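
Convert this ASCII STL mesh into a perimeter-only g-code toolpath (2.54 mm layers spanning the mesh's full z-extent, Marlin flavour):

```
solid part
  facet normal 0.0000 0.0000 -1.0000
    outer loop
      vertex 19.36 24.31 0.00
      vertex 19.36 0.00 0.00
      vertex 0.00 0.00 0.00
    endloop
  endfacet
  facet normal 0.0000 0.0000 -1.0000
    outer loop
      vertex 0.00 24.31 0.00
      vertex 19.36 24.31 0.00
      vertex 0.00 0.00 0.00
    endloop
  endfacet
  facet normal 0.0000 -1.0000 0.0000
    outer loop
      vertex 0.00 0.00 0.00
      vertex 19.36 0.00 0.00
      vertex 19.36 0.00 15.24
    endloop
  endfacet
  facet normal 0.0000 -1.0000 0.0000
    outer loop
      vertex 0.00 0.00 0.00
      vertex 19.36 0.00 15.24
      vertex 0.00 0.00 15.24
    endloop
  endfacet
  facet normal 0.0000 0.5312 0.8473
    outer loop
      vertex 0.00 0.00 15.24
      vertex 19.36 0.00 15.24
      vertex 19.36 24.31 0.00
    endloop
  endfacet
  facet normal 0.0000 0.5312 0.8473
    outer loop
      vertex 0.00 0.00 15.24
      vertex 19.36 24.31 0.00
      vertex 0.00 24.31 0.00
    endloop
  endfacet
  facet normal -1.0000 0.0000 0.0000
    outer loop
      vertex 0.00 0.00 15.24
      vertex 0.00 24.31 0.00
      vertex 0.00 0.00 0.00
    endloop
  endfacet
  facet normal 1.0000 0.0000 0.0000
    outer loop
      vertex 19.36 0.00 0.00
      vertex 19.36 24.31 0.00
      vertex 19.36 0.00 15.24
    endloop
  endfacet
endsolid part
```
; perimeter-only toolpath
G21 ; units = mm
G90 ; absolute positioning
G28 ; home
; layer 1
G0 Z2.54
G0 X0.00 Y0.00
G1 X19.36 Y0.00
G1 X19.36 Y20.26
G1 X0.00 Y20.26
G1 X0.00 Y0.00
; layer 2
G0 Z5.08
G0 X0.00 Y0.00
G1 X19.36 Y0.00
G1 X19.36 Y16.21
G1 X0.00 Y16.21
G1 X0.00 Y0.00
; layer 3
G0 Z7.62
G0 X0.00 Y0.00
G1 X19.36 Y0.00
G1 X19.36 Y12.15
G1 X0.00 Y12.15
G1 X0.00 Y0.00
; layer 4
G0 Z10.16
G0 X0.00 Y0.00
G1 X19.36 Y0.00
G1 X19.36 Y8.10
G1 X0.00 Y8.10
G1 X0.00 Y0.00
; layer 5
G0 Z12.70
G0 X0.00 Y0.00
G1 X19.36 Y0.00
G1 X19.36 Y4.05
G1 X0.00 Y4.05
G1 X0.00 Y0.00
M2 ; end

The solid is a wedge (ramp): 19.4 × 24.3 mm base, rising to 15.2 mm along the y=0 edge and sloping linearly to z=0 at y=24.3. Slicing at Δz = 2.54 mm — 6 equal slices spanning the solid's height, so layer i sits at z = i·h/6 — gives 5 non-empty perimeters. Each is a 4-segment closed polygon; G0 lifts to the layer z and rapids to the start vertex, then G1 traces the edges. The cross-section shrinks linearly with z (the slice at the apex is degenerate and omitted).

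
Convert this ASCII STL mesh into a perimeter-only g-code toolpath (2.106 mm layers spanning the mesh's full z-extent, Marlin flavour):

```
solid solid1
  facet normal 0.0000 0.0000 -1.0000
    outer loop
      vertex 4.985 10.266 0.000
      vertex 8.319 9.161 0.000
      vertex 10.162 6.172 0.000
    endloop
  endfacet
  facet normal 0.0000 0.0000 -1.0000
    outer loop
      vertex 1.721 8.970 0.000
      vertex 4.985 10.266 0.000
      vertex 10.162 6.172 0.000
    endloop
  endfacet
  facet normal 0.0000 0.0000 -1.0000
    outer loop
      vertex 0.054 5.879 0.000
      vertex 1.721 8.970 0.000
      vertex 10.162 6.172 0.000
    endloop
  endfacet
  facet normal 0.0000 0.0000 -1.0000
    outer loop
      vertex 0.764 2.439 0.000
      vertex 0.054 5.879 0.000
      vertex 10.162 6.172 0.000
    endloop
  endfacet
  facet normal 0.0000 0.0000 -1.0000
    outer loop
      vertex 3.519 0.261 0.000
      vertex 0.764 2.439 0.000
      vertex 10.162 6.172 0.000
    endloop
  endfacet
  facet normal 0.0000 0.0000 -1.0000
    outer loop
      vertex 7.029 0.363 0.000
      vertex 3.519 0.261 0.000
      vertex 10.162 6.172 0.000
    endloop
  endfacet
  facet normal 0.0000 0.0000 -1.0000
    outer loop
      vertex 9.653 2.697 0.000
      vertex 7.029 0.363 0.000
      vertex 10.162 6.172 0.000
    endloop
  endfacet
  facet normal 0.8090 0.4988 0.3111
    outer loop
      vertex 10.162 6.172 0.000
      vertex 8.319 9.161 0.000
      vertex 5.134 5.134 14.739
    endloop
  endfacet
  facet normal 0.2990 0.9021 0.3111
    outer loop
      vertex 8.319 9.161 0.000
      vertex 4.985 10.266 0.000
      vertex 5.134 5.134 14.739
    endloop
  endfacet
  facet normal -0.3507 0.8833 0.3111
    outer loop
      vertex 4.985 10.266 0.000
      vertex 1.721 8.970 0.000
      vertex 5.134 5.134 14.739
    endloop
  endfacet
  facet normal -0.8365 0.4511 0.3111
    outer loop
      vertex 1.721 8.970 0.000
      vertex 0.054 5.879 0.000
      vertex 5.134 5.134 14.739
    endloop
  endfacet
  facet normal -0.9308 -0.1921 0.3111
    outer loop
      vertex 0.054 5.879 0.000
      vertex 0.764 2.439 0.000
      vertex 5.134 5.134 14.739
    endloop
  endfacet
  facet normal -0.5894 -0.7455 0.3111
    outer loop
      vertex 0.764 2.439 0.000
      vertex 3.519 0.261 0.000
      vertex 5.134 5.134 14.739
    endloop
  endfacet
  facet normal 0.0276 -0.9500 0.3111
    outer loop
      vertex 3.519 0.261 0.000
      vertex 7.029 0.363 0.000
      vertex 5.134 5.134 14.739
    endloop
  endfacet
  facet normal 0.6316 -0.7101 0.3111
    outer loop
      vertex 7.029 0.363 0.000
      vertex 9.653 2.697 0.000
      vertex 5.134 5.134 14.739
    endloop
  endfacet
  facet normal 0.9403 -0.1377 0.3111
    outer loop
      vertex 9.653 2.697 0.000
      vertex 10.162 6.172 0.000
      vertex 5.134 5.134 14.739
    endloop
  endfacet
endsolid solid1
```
; perimeter-only toolpath
G21 ; units = mm
G90 ; absolute positioning
G28 ; home
; layer 1
G0 Z2.106
G0 X9.444 Y6.024
G1 X7.864 Y8.586
G1 X5.006 Y9.533
G1 X2.209 Y8.422
G1 X0.780 Y5.773
G1 X1.388 Y2.824
G1 X3.750 Y0.957
G1 X6.758 Y1.045
G1 X9.007 Y3.045
G1 X9.444 Y6.024
; layer 2
G0 Z4.211
G0 X8.725 Y5.875
G1 X7.409 Y8.010
G1 X5.028 Y8.800
G1 X2.696 Y7.874
G1 X1.505 Y5.666
G1 X2.013 Y3.209
G1 X3.980 Y1.653
G1 X6.488 Y1.726
G1 X8.362 Y3.393
G1 X8.725 Y5.875
; layer 3
G0 Z6.317
G0 X8.007 Y5.727
G1 X6.954 Y7.435
G1 X5.049 Y8.067
G1 X3.184 Y7.326
G1 X2.231 Y5.560
G1 X2.637 Y3.594
G1 X4.211 Y2.349
G1 X6.217 Y2.408
G1 X7.716 Y3.741
G1 X8.007 Y5.727
; layer 4
G0 Z8.422
G0 X7.289 Y5.579
G1 X6.499 Y6.860
G1 X5.070 Y7.333
G1 X3.671 Y6.778
G1 X2.957 Y5.453
G1 X3.261 Y3.979
G1 X4.442 Y3.046
G1 X5.946 Y3.089
G1 X7.071 Y4.090
G1 X7.289 Y5.579
; layer 5
G0 Z10.528
G0 X6.571 Y5.431
G1 X6.044 Y6.285
G1 X5.091 Y6.600
G1 X4.159 Y6.230
G1 X3.683 Y5.347
G1 X3.885 Y4.364
G1 X4.673 Y3.742
G1 X5.675 Y3.771
G1 X6.425 Y4.438
G1 X6.571 Y5.431
; layer 6
G0 Z12.633
G0 X5.852 Y5.282
G1 X5.589 Y5.709
G1 X5.113 Y5.867
G1 X4.646 Y5.682
G1 X4.408 Y5.240
G1 X4.510 Y4.749
G1 X4.903 Y4.438
G1 X5.405 Y4.452
G1 X5.780 Y4.786
G1 X5.852 Y5.282
M2 ; end

The solid is a regular 9-sided pyramid, base circumscribed radius ≈ 5.13 mm, apex at z ≈ 14.7 mm. Slicing at Δz = 2.106 mm — 7 equal slices spanning the solid's height, so layer i sits at z = i·h/7 — gives 6 non-empty perimeters. Each is a 9-segment closed polygon; G0 lifts to the layer z and rapids to the start vertex, then G1 traces the edges. The cross-section shrinks linearly with z (the slice at the apex is degenerate and omitted).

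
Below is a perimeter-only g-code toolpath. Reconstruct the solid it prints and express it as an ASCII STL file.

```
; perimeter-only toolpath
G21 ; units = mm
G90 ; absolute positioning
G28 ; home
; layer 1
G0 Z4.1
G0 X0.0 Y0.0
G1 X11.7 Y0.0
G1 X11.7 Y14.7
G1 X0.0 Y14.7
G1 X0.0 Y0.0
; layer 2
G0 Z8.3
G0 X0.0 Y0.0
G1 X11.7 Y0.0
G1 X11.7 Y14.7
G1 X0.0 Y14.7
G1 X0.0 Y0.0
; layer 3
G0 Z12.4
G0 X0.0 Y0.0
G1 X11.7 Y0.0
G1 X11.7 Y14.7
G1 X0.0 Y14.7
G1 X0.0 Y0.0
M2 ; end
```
solid part
  facet normal 0.0000 0.0000 -1.0000
    outer loop
      vertex 11.7 14.7 0.0
      vertex 11.7 0.0 0.0
      vertex 0.0 0.0 0.0
    endloop
  endfacet
  facet normal 0.0000 0.0000 -1.0000
    outer loop
      vertex 0.0 14.7 0.0
      vertex 11.7 14.7 0.0
      vertex 0.0 0.0 0.0
    endloop
  endfacet
  facet normal 0.0000 0.0000 1.0000
    outer loop
      vertex 0.0 0.0 12.4
      vertex 11.7 0.0 12.4
      vertex 11.7 14.7 12.4
    endloop
  endfacet
  facet normal 0.0000 0.0000 1.0000
    outer loop
      vertex 0.0 0.0 12.4
      vertex 11.7 14.7 12.4
      vertex 0.0 14.7 12.4
    endloop
  endfacet
  facet normal 0.0000 -1.0000 0.0000
    outer loop
      vertex 0.0 0.0 0.0
      vertex 11.7 0.0 0.0
      vertex 11.7 0.0 12.4
    endloop
  endfacet
  facet normal 0.0000 -1.0000 0.0000
    outer loop
      vertex 0.0 0.0 0.0
      vertex 11.7 0.0 12.4
      vertex 0.0 0.0 12.4
    endloop
  endfacet
  facet normal 0.0000 1.0000 0.0000
    outer loop
      vertex 11.7 14.7 12.4
      vertex 11.7 14.7 0.0
      vertex 0.0 14.7 0.0
    endloop
  endfacet
  facet normal 0.0000 1.0000 0.0000
    outer loop
      vertex 0.0 14.7 12.4
      vertex 11.7 14.7 12.4
      vertex 0.0 14.7 0.0
    endloop
  endfacet
  facet normal -1.0000 0.0000 0.0000
    outer loop
      vertex 0.0 14.7 12.4
      vertex 0.0 14.7 0.0
      vertex 0.0 0.0 0.0
    endloop
  endfacet
  facet normal -1.0000 0.0000 0.0000
    outer loop
      vertex 0.0 0.0 12.4
      vertex 0.0 14.7 12.4
      vertex 0.0 0.0 0.0
    endloop
  endfacet
  facet normal 1.0000 0.0000 0.0000
    outer loop
      vertex 11.7 0.0 0.0
      vertex 11.7 14.7 0.0
      vertex 11.7 14.7 12.4
    endloop
  endfacet
  facet normal 1.0000 0.0000 0.0000
    outer loop
      vertex 11.7 0.0 0.0
      vertex 11.7 14.7 12.4
      vertex 11.7 0.0 12.4
    endloop
  endfacet
endsolid part

The G0 Z moves step by Δz≈4.1 mm. Every layer's G1 loop is the same polygon, so the solid is a straight extrusion of it from z=0 to z≈12.4. Closing with flat bottom and top caps and triangulating gives 12 facets — a rectangular box, roughly 11.7 × 14.7 mm footprint and 12.4 mm tall.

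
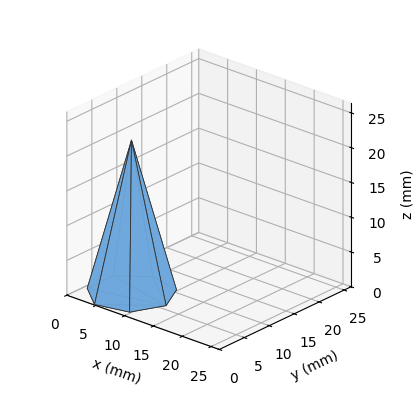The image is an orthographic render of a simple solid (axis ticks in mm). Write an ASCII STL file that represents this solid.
Reading the render: the shape is a regular 7-sided pyramid, base circumscribed radius ≈ 6 mm, apex at z ≈ 22 mm (dimensions read to the nearest mm from the axis ticks). For the STL, each face is triangulated and given an outward normal.

solid part
  facet normal 0.0000 0.0000 -1.0000
    outer loop
      vertex 4.665 11.850 0.000
      vertex 9.741 10.691 0.000
      vertex 12.000 6.000 0.000
    endloop
  endfacet
  facet normal 0.0000 0.0000 -1.0000
    outer loop
      vertex 0.594 8.603 0.000
      vertex 4.665 11.850 0.000
      vertex 12.000 6.000 0.000
    endloop
  endfacet
  facet normal 0.0000 0.0000 -1.0000
    outer loop
      vertex 0.594 3.397 0.000
      vertex 0.594 8.603 0.000
      vertex 12.000 6.000 0.000
    endloop
  endfacet
  facet normal 0.0000 0.0000 -1.0000
    outer loop
      vertex 4.665 0.150 0.000
      vertex 0.594 3.397 0.000
      vertex 12.000 6.000 0.000
    endloop
  endfacet
  facet normal 0.0000 0.0000 -1.0000
    outer loop
      vertex 9.741 1.309 0.000
      vertex 4.665 0.150 0.000
      vertex 12.000 6.000 0.000
    endloop
  endfacet
  facet normal 0.8749 0.4213 0.2386
    outer loop
      vertex 12.000 6.000 0.000
      vertex 9.741 10.691 0.000
      vertex 6.000 6.000 22.000
    endloop
  endfacet
  facet normal 0.2162 0.9467 0.2386
    outer loop
      vertex 9.741 10.691 0.000
      vertex 4.665 11.850 0.000
      vertex 6.000 6.000 22.000
    endloop
  endfacet
  facet normal -0.6055 0.7592 0.2386
    outer loop
      vertex 4.665 11.850 0.000
      vertex 0.594 8.603 0.000
      vertex 6.000 6.000 22.000
    endloop
  endfacet
  facet normal -0.9711 0.0000 0.2386
    outer loop
      vertex 0.594 8.603 0.000
      vertex 0.594 3.397 0.000
      vertex 6.000 6.000 22.000
    endloop
  endfacet
  facet normal -0.6055 -0.7592 0.2386
    outer loop
      vertex 0.594 3.397 0.000
      vertex 4.665 0.150 0.000
      vertex 6.000 6.000 22.000
    endloop
  endfacet
  facet normal 0.2162 -0.9467 0.2386
    outer loop
      vertex 4.665 0.150 0.000
      vertex 9.741 1.309 0.000
      vertex 6.000 6.000 22.000
    endloop
  endfacet
  facet normal 0.8749 -0.4213 0.2386
    outer loop
      vertex 9.741 1.309 0.000
      vertex 12.000 6.000 0.000
      vertex 6.000 6.000 22.000
    endloop
  endfacet
endsolid part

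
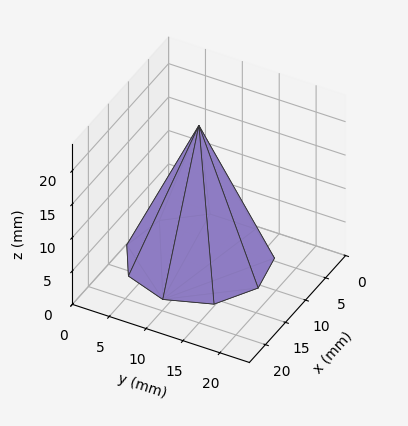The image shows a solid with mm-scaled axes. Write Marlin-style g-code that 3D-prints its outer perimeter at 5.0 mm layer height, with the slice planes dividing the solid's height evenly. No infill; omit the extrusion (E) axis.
Reading the render: the shape is a regular 9-sided pyramid, base circumscribed radius ≈ 9 mm, apex at z ≈ 20 mm (dimensions read to the nearest mm from the axis ticks). For the g-code, the solid's height is divided into equal slices at the stated Δz and each level perimeter traced with G1 moves after a G0 lift.

; perimeter-only toolpath
G21 ; units = mm
G90 ; absolute positioning
G28 ; home
; layer 1
G0 Z5.0
G0 X15.8 Y9.0
G1 X14.2 Y13.4
G1 X10.2 Y15.7
G1 X5.6 Y14.9
G1 X2.6 Y11.3
G1 X2.6 Y6.7
G1 X5.6 Y3.1
G1 X10.2 Y2.3
G1 X14.2 Y4.7
G1 X15.8 Y9.0
; layer 2
G0 Z10.0
G0 X13.5 Y9.0
G1 X12.4 Y11.9
G1 X9.8 Y13.4
G1 X6.8 Y12.9
G1 X4.8 Y10.6
G1 X4.8 Y7.5
G1 X6.8 Y5.1
G1 X9.8 Y4.5
G1 X12.4 Y6.1
G1 X13.5 Y9.0
; layer 3
G0 Z15.0
G0 X11.2 Y9.0
G1 X10.7 Y10.4
G1 X9.4 Y11.2
G1 X7.9 Y10.9
G1 X6.9 Y9.8
G1 X6.9 Y8.2
G1 X7.9 Y7.0
G1 X9.4 Y6.8
G1 X10.7 Y7.5
G1 X11.2 Y9.0
M2 ; end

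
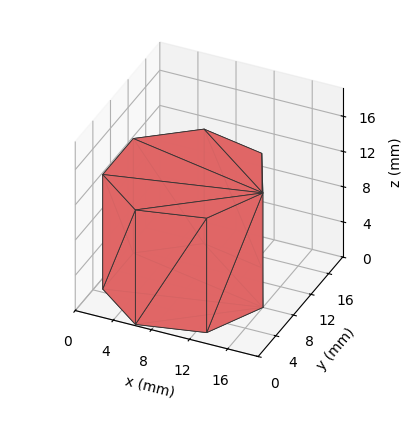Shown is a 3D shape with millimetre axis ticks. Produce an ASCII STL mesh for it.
Reading the render: the shape is a regular 7-sided prism (a cylinder approximated with 7 flat sides), circumscribed radius ≈ 8 mm, height ≈ 13 mm (dimensions read to the nearest mm from the axis ticks). For the STL, each face is triangulated and given an outward normal.

solid part
  facet normal 0.0000 0.0000 -1.0000
    outer loop
      vertex 6.22 15.80 0.00
      vertex 12.99 14.25 0.00
      vertex 16.00 8.00 0.00
    endloop
  endfacet
  facet normal 0.0000 0.0000 -1.0000
    outer loop
      vertex 0.79 11.47 0.00
      vertex 6.22 15.80 0.00
      vertex 16.00 8.00 0.00
    endloop
  endfacet
  facet normal 0.0000 0.0000 -1.0000
    outer loop
      vertex 0.79 4.53 0.00
      vertex 0.79 11.47 0.00
      vertex 16.00 8.00 0.00
    endloop
  endfacet
  facet normal 0.0000 0.0000 -1.0000
    outer loop
      vertex 6.22 0.20 0.00
      vertex 0.79 4.53 0.00
      vertex 16.00 8.00 0.00
    endloop
  endfacet
  facet normal 0.0000 0.0000 -1.0000
    outer loop
      vertex 12.99 1.75 0.00
      vertex 6.22 0.20 0.00
      vertex 16.00 8.00 0.00
    endloop
  endfacet
  facet normal 0.0000 0.0000 1.0000
    outer loop
      vertex 16.00 8.00 13.00
      vertex 12.99 14.25 13.00
      vertex 6.22 15.80 13.00
    endloop
  endfacet
  facet normal 0.0000 0.0000 1.0000
    outer loop
      vertex 16.00 8.00 13.00
      vertex 6.22 15.80 13.00
      vertex 0.79 11.47 13.00
    endloop
  endfacet
  facet normal 0.0000 0.0000 1.0000
    outer loop
      vertex 16.00 8.00 13.00
      vertex 0.79 11.47 13.00
      vertex 0.79 4.53 13.00
    endloop
  endfacet
  facet normal 0.0000 0.0000 1.0000
    outer loop
      vertex 16.00 8.00 13.00
      vertex 0.79 4.53 13.00
      vertex 6.22 0.20 13.00
    endloop
  endfacet
  facet normal 0.0000 0.0000 1.0000
    outer loop
      vertex 16.00 8.00 13.00
      vertex 6.22 0.20 13.00
      vertex 12.99 1.75 13.00
    endloop
  endfacet
  facet normal 0.9010 0.4339 0.0000
    outer loop
      vertex 16.00 8.00 0.00
      vertex 12.99 14.25 0.00
      vertex 12.99 14.25 13.00
    endloop
  endfacet
  facet normal 0.9010 0.4339 0.0000
    outer loop
      vertex 16.00 8.00 0.00
      vertex 12.99 14.25 13.00
      vertex 16.00 8.00 13.00
    endloop
  endfacet
  facet normal 0.2232 0.9748 0.0000
    outer loop
      vertex 12.99 14.25 0.00
      vertex 6.22 15.80 0.00
      vertex 6.22 15.80 13.00
    endloop
  endfacet
  facet normal 0.2232 0.9748 0.0000
    outer loop
      vertex 12.99 14.25 0.00
      vertex 6.22 15.80 13.00
      vertex 12.99 14.25 13.00
    endloop
  endfacet
  facet normal -0.6235 0.7819 0.0000
    outer loop
      vertex 6.22 15.80 0.00
      vertex 0.79 11.47 0.00
      vertex 0.79 11.47 13.00
    endloop
  endfacet
  facet normal -0.6235 0.7819 0.0000
    outer loop
      vertex 6.22 15.80 0.00
      vertex 0.79 11.47 13.00
      vertex 6.22 15.80 13.00
    endloop
  endfacet
  facet normal -1.0000 0.0000 0.0000
    outer loop
      vertex 0.79 11.47 0.00
      vertex 0.79 4.53 0.00
      vertex 0.79 4.53 13.00
    endloop
  endfacet
  facet normal -1.0000 0.0000 0.0000
    outer loop
      vertex 0.79 11.47 0.00
      vertex 0.79 4.53 13.00
      vertex 0.79 11.47 13.00
    endloop
  endfacet
  facet normal -0.6235 -0.7819 0.0000
    outer loop
      vertex 0.79 4.53 0.00
      vertex 6.22 0.20 0.00
      vertex 6.22 0.20 13.00
    endloop
  endfacet
  facet normal -0.6235 -0.7819 0.0000
    outer loop
      vertex 0.79 4.53 0.00
      vertex 6.22 0.20 13.00
      vertex 0.79 4.53 13.00
    endloop
  endfacet
  facet normal 0.2232 -0.9748 0.0000
    outer loop
      vertex 6.22 0.20 0.00
      vertex 12.99 1.75 0.00
      vertex 12.99 1.75 13.00
    endloop
  endfacet
  facet normal 0.2232 -0.9748 0.0000
    outer loop
      vertex 6.22 0.20 0.00
      vertex 12.99 1.75 13.00
      vertex 6.22 0.20 13.00
    endloop
  endfacet
  facet normal 0.9010 -0.4339 0.0000
    outer loop
      vertex 12.99 1.75 0.00
      vertex 16.00 8.00 0.00
      vertex 16.00 8.00 13.00
    endloop
  endfacet
  facet normal 0.9010 -0.4339 0.0000
    outer loop
      vertex 12.99 1.75 0.00
      vertex 16.00 8.00 13.00
      vertex 12.99 1.75 13.00
    endloop
  endfacet
endsolid part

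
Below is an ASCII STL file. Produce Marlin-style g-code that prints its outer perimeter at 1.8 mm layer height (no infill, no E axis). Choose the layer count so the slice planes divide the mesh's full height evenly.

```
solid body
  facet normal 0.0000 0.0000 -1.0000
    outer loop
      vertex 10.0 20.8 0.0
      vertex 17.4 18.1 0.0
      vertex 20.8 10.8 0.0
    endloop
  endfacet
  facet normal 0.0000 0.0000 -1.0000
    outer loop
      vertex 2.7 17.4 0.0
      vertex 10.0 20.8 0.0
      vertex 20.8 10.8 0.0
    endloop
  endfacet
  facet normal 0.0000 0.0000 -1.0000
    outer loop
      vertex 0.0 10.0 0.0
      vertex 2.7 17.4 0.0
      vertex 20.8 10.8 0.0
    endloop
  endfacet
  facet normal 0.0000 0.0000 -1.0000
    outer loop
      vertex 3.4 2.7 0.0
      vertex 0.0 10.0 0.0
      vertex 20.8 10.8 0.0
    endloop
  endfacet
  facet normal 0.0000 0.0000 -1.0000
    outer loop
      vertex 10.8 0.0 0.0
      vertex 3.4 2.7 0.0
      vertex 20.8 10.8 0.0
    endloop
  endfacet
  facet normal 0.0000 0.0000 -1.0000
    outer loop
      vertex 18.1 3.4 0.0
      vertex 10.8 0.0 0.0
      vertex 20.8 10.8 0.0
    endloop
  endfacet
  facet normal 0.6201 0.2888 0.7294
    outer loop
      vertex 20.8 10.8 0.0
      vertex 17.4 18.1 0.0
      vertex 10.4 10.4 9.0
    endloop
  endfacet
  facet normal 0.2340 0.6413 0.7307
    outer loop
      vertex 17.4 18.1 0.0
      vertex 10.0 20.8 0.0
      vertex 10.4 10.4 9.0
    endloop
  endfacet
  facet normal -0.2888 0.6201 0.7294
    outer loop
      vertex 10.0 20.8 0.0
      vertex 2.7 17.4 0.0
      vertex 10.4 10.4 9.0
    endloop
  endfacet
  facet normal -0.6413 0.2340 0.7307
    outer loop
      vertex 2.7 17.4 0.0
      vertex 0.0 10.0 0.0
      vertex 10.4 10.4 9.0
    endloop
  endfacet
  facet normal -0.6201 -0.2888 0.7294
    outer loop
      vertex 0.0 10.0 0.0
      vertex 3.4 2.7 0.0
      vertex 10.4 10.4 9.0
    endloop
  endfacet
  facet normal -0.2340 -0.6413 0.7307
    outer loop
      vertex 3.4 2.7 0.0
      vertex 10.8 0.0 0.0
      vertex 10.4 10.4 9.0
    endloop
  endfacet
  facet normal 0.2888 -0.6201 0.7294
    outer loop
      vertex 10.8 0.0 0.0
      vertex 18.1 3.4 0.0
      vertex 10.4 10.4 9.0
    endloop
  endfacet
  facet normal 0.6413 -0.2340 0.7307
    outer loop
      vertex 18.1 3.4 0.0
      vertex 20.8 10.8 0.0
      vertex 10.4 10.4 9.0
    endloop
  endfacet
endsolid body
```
; perimeter-only toolpath
G21 ; units = mm
G90 ; absolute positioning
G28 ; home
; layer 1
G0 Z1.8
G0 X18.7 Y10.7
G1 X16.0 Y16.6
G1 X10.1 Y18.7
G1 X4.2 Y16.0
G1 X2.1 Y10.1
G1 X4.8 Y4.2
G1 X10.7 Y2.1
G1 X16.6 Y4.8
G1 X18.7 Y10.7
; layer 2
G0 Z3.6
G0 X16.6 Y10.6
G1 X14.6 Y15.0
G1 X10.2 Y16.6
G1 X5.8 Y14.6
G1 X4.2 Y10.2
G1 X6.2 Y5.8
G1 X10.6 Y4.2
G1 X15.0 Y6.2
G1 X16.6 Y10.6
; layer 3
G0 Z5.4
G0 X14.6 Y10.6
G1 X13.2 Y13.5
G1 X10.2 Y14.6
G1 X7.3 Y13.2
G1 X6.2 Y10.2
G1 X7.6 Y7.3
G1 X10.6 Y6.2
G1 X13.5 Y7.6
G1 X14.6 Y10.6
; layer 4
G0 Z7.2
G0 X12.5 Y10.5
G1 X11.8 Y11.9
G1 X10.3 Y12.5
G1 X8.9 Y11.8
G1 X8.3 Y10.3
G1 X9.0 Y8.9
G1 X10.5 Y8.3
G1 X11.9 Y9.0
G1 X12.5 Y10.5
M2 ; end

The solid is a regular 8-sided pyramid, base circumscribed radius ≈ 10.4 mm, apex at z ≈ 9 mm. Slicing at Δz = 1.8 mm — 5 equal slices spanning the solid's height, so layer i sits at z = i·h/5 — gives 4 non-empty perimeters. Each is a 8-segment closed polygon; G0 lifts to the layer z and rapids to the start vertex, then G1 traces the edges. The cross-section shrinks linearly with z (the slice at the apex is degenerate and omitted).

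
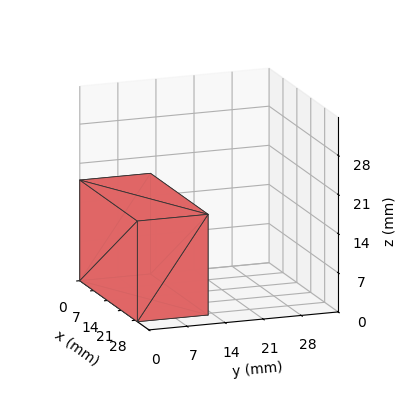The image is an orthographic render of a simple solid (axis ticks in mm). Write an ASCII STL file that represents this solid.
Reading the render: the shape is a rectangular box, roughly 29 × 13 mm footprint and 18 mm tall (dimensions read to the nearest mm from the axis ticks). For the STL, each face is triangulated and given an outward normal.

solid part
  facet normal 0.0000 0.0000 -1.0000
    outer loop
      vertex 29.0 13.0 0.0
      vertex 29.0 0.0 0.0
      vertex 0.0 0.0 0.0
    endloop
  endfacet
  facet normal 0.0000 0.0000 -1.0000
    outer loop
      vertex 0.0 13.0 0.0
      vertex 29.0 13.0 0.0
      vertex 0.0 0.0 0.0
    endloop
  endfacet
  facet normal 0.0000 0.0000 1.0000
    outer loop
      vertex 0.0 0.0 18.0
      vertex 29.0 0.0 18.0
      vertex 29.0 13.0 18.0
    endloop
  endfacet
  facet normal 0.0000 0.0000 1.0000
    outer loop
      vertex 0.0 0.0 18.0
      vertex 29.0 13.0 18.0
      vertex 0.0 13.0 18.0
    endloop
  endfacet
  facet normal 0.0000 -1.0000 0.0000
    outer loop
      vertex 0.0 0.0 0.0
      vertex 29.0 0.0 0.0
      vertex 29.0 0.0 18.0
    endloop
  endfacet
  facet normal 0.0000 -1.0000 0.0000
    outer loop
      vertex 0.0 0.0 0.0
      vertex 29.0 0.0 18.0
      vertex 0.0 0.0 18.0
    endloop
  endfacet
  facet normal 0.0000 1.0000 0.0000
    outer loop
      vertex 29.0 13.0 18.0
      vertex 29.0 13.0 0.0
      vertex 0.0 13.0 0.0
    endloop
  endfacet
  facet normal 0.0000 1.0000 0.0000
    outer loop
      vertex 0.0 13.0 18.0
      vertex 29.0 13.0 18.0
      vertex 0.0 13.0 0.0
    endloop
  endfacet
  facet normal -1.0000 0.0000 0.0000
    outer loop
      vertex 0.0 13.0 18.0
      vertex 0.0 13.0 0.0
      vertex 0.0 0.0 0.0
    endloop
  endfacet
  facet normal -1.0000 0.0000 0.0000
    outer loop
      vertex 0.0 0.0 18.0
      vertex 0.0 13.0 18.0
      vertex 0.0 0.0 0.0
    endloop
  endfacet
  facet normal 1.0000 0.0000 0.0000
    outer loop
      vertex 29.0 0.0 0.0
      vertex 29.0 13.0 0.0
      vertex 29.0 13.0 18.0
    endloop
  endfacet
  facet normal 1.0000 0.0000 0.0000
    outer loop
      vertex 29.0 0.0 0.0
      vertex 29.0 13.0 18.0
      vertex 29.0 0.0 18.0
    endloop
  endfacet
endsolid part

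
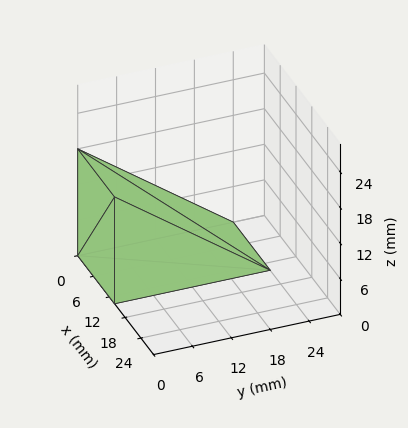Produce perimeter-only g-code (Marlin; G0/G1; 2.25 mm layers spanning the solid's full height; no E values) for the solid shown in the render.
Reading the render: the shape is a wedge (ramp): 14 × 24 mm base, rising to 18 mm along the y=0 edge and sloping linearly to z=0 at y=24 (dimensions read to the nearest mm from the axis ticks). For the g-code, the solid's height is divided into equal slices at the stated Δz and each level perimeter traced with G1 moves after a G0 lift.

; perimeter-only toolpath
G21 ; units = mm
G90 ; absolute positioning
G28 ; home
; layer 1
G0 Z2.25
G0 X0.00 Y0.00
G1 X14.00 Y0.00
G1 X14.00 Y21.00
G1 X0.00 Y21.00
G1 X0.00 Y0.00
; layer 2
G0 Z4.50
G0 X0.00 Y0.00
G1 X14.00 Y0.00
G1 X14.00 Y18.00
G1 X0.00 Y18.00
G1 X0.00 Y0.00
; layer 3
G0 Z6.75
G0 X0.00 Y0.00
G1 X14.00 Y0.00
G1 X14.00 Y15.00
G1 X0.00 Y15.00
G1 X0.00 Y0.00
; layer 4
G0 Z9.00
G0 X0.00 Y0.00
G1 X14.00 Y0.00
G1 X14.00 Y12.00
G1 X0.00 Y12.00
G1 X0.00 Y0.00
; layer 5
G0 Z11.25
G0 X0.00 Y0.00
G1 X14.00 Y0.00
G1 X14.00 Y9.00
G1 X0.00 Y9.00
G1 X0.00 Y0.00
; layer 6
G0 Z13.50
G0 X0.00 Y0.00
G1 X14.00 Y0.00
G1 X14.00 Y6.00
G1 X0.00 Y6.00
G1 X0.00 Y0.00
; layer 7
G0 Z15.75
G0 X0.00 Y0.00
G1 X14.00 Y0.00
G1 X14.00 Y3.00
G1 X0.00 Y3.00
G1 X0.00 Y0.00
M2 ; end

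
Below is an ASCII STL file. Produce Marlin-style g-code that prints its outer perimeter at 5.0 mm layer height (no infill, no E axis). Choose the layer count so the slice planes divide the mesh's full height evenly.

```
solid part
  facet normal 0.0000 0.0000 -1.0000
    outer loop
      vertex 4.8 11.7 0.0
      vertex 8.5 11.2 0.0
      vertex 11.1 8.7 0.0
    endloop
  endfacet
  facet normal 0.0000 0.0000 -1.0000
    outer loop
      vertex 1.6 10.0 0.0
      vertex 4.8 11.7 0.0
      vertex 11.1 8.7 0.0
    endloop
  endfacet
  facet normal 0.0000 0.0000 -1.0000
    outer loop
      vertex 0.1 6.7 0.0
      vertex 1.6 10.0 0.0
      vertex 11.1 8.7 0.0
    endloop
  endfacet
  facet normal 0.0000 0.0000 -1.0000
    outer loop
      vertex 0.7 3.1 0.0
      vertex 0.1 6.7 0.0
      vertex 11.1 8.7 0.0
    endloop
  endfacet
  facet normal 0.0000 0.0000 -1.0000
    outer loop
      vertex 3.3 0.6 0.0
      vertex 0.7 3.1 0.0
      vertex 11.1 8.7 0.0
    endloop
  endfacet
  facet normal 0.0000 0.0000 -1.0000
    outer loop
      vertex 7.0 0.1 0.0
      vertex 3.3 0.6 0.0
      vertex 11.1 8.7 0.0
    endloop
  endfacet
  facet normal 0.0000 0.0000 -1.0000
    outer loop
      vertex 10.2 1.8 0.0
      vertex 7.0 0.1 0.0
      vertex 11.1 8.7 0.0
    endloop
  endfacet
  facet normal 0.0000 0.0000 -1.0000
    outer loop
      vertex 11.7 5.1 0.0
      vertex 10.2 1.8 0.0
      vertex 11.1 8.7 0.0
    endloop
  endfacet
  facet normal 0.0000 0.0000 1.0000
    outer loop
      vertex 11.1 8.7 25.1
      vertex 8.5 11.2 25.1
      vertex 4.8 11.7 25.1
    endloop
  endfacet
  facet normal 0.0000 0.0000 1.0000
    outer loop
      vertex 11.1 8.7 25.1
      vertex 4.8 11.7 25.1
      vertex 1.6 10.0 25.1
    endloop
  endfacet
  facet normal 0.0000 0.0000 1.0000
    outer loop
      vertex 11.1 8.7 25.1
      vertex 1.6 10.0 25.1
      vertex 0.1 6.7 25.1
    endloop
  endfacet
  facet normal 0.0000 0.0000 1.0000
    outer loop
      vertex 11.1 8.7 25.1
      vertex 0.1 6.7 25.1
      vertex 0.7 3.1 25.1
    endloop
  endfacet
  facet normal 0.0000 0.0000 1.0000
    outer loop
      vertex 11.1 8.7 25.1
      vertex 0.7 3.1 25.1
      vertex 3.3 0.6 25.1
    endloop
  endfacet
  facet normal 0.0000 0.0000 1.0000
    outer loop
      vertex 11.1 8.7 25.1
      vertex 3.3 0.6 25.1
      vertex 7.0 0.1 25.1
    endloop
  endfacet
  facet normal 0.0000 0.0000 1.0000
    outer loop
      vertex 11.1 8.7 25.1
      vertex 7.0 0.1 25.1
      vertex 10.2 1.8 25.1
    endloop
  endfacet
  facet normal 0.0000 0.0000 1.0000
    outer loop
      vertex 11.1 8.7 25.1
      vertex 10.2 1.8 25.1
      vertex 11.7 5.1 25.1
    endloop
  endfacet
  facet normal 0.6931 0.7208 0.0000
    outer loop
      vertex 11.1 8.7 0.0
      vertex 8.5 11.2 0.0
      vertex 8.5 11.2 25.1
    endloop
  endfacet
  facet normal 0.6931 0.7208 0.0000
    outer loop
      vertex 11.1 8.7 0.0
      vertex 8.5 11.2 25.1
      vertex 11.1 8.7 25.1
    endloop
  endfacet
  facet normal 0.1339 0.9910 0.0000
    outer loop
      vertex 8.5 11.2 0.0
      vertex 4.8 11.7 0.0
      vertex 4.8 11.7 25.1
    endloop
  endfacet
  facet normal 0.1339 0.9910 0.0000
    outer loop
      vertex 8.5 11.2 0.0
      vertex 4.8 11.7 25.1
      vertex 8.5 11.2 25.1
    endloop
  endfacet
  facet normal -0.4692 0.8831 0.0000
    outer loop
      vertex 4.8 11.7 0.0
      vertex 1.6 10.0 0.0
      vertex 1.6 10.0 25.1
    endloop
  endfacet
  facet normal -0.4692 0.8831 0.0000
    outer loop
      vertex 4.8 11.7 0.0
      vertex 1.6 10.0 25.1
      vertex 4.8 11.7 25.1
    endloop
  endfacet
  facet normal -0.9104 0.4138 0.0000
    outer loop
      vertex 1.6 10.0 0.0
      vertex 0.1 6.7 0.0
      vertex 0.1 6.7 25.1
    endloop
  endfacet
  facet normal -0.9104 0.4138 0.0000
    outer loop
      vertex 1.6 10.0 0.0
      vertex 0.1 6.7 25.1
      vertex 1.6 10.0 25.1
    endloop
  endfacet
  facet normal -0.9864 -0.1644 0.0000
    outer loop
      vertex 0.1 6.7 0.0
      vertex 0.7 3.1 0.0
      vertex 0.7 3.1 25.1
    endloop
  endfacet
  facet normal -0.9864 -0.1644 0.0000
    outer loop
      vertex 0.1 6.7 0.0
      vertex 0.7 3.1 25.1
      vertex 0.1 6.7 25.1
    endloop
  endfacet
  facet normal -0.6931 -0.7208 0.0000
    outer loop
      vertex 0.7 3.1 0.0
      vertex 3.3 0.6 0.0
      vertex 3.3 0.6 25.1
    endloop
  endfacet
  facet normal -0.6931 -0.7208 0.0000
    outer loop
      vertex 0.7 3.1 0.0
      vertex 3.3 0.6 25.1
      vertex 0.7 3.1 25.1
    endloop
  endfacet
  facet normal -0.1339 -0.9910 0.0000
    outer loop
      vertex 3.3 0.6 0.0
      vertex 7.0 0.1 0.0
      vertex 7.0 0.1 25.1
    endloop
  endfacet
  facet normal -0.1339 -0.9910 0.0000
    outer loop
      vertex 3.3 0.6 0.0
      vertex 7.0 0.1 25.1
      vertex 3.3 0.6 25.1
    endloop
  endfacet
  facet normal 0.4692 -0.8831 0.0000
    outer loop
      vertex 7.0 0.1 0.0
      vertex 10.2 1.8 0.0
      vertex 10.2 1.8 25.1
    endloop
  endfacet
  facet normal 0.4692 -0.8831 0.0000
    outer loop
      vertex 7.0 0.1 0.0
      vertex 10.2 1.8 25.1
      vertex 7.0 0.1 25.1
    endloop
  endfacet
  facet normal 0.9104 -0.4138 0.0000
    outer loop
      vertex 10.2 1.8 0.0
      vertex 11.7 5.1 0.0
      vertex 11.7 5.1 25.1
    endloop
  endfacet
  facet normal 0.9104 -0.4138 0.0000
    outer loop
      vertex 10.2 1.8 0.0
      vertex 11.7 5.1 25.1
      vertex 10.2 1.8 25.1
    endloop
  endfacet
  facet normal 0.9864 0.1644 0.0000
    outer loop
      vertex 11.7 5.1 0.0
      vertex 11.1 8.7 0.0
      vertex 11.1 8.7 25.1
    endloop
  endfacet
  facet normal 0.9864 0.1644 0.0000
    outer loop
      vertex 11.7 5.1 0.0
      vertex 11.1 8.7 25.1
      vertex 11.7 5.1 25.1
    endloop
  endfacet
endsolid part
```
; perimeter-only toolpath
G21 ; units = mm
G90 ; absolute positioning
G28 ; home
; layer 1
G0 Z5.0
G0 X11.1 Y8.7
G1 X8.5 Y11.2
G1 X4.8 Y11.7
G1 X1.6 Y10.0
G1 X0.1 Y6.7
G1 X0.7 Y3.1
G1 X3.3 Y0.6
G1 X7.0 Y0.1
G1 X10.2 Y1.8
G1 X11.7 Y5.1
G1 X11.1 Y8.7
; layer 2
G0 Z10.0
G0 X11.1 Y8.7
G1 X8.5 Y11.2
G1 X4.8 Y11.7
G1 X1.6 Y10.0
G1 X0.1 Y6.7
G1 X0.7 Y3.1
G1 X3.3 Y0.6
G1 X7.0 Y0.1
G1 X10.2 Y1.8
G1 X11.7 Y5.1
G1 X11.1 Y8.7
; layer 3
G0 Z15.1
G0 X11.1 Y8.7
G1 X8.5 Y11.2
G1 X4.8 Y11.7
G1 X1.6 Y10.0
G1 X0.1 Y6.7
G1 X0.7 Y3.1
G1 X3.3 Y0.6
G1 X7.0 Y0.1
G1 X10.2 Y1.8
G1 X11.7 Y5.1
G1 X11.1 Y8.7
; layer 4
G0 Z20.1
G0 X11.1 Y8.7
G1 X8.5 Y11.2
G1 X4.8 Y11.7
G1 X1.6 Y10.0
G1 X0.1 Y6.7
G1 X0.7 Y3.1
G1 X3.3 Y0.6
G1 X7.0 Y0.1
G1 X10.2 Y1.8
G1 X11.7 Y5.1
G1 X11.1 Y8.7
; layer 5
G0 Z25.1
G0 X11.1 Y8.7
G1 X8.5 Y11.2
G1 X4.8 Y11.7
G1 X1.6 Y10.0
G1 X0.1 Y6.7
G1 X0.7 Y3.1
G1 X3.3 Y0.6
G1 X7.0 Y0.1
G1 X10.2 Y1.8
G1 X11.7 Y5.1
G1 X11.1 Y8.7
M2 ; end

The solid is a regular 10-sided prism (a cylinder approximated with 10 flat sides), circumscribed radius ≈ 5.9 mm, height ≈ 25.1 mm. Slicing at Δz = 5.0 mm — 5 equal slices spanning the solid's height, so layer i sits at z = i·h/5 — gives 5 non-empty perimeters. Each is a 10-segment closed polygon; G0 lifts to the layer z and rapids to the start vertex, then G1 traces the edges.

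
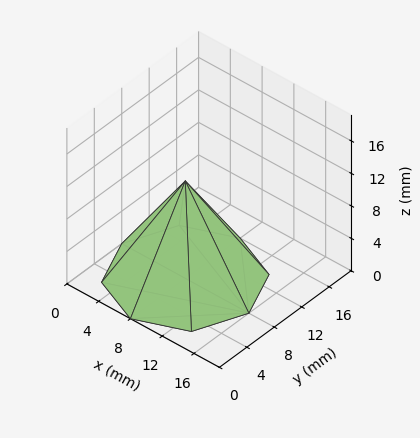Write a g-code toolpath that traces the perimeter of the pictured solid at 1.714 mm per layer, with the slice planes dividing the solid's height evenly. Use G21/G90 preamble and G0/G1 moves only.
Reading the render: the shape is a regular 8-sided pyramid, base circumscribed radius ≈ 8 mm, apex at z ≈ 12 mm (dimensions read to the nearest mm from the axis ticks). For the g-code, the solid's height is divided into equal slices at the stated Δz and each level perimeter traced with G1 moves after a G0 lift.

; perimeter-only toolpath
G21 ; units = mm
G90 ; absolute positioning
G28 ; home
; layer 1
G0 Z1.714
G0 X14.857 Y8.000
G1 X12.849 Y12.849
G1 X8.000 Y14.857
G1 X3.151 Y12.849
G1 X1.143 Y8.000
G1 X3.151 Y3.151
G1 X8.000 Y1.143
G1 X12.849 Y3.151
G1 X14.857 Y8.000
; layer 2
G0 Z3.429
G0 X13.714 Y8.000
G1 X12.041 Y12.041
G1 X8.000 Y13.714
G1 X3.959 Y12.041
G1 X2.286 Y8.000
G1 X3.959 Y3.959
G1 X8.000 Y2.286
G1 X12.041 Y3.959
G1 X13.714 Y8.000
; layer 3
G0 Z5.143
G0 X12.571 Y8.000
G1 X11.233 Y11.233
G1 X8.000 Y12.571
G1 X4.767 Y11.233
G1 X3.429 Y8.000
G1 X4.767 Y4.767
G1 X8.000 Y3.429
G1 X11.233 Y4.767
G1 X12.571 Y8.000
; layer 4
G0 Z6.857
G0 X11.429 Y8.000
G1 X10.424 Y10.424
G1 X8.000 Y11.429
G1 X5.576 Y10.424
G1 X4.571 Y8.000
G1 X5.576 Y5.576
G1 X8.000 Y4.571
G1 X10.424 Y5.576
G1 X11.429 Y8.000
; layer 5
G0 Z8.571
G0 X10.286 Y8.000
G1 X9.616 Y9.616
G1 X8.000 Y10.286
G1 X6.384 Y9.616
G1 X5.714 Y8.000
G1 X6.384 Y6.384
G1 X8.000 Y5.714
G1 X9.616 Y6.384
G1 X10.286 Y8.000
; layer 6
G0 Z10.286
G0 X9.143 Y8.000
G1 X8.808 Y8.808
G1 X8.000 Y9.143
G1 X7.192 Y8.808
G1 X6.857 Y8.000
G1 X7.192 Y7.192
G1 X8.000 Y6.857
G1 X8.808 Y7.192
G1 X9.143 Y8.000
M2 ; end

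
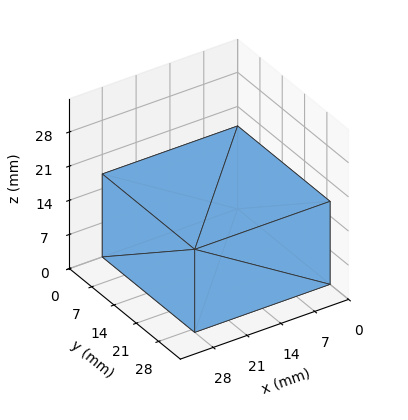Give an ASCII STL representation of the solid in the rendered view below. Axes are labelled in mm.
Reading the render: the shape is a rectangular box, roughly 28 × 29 mm footprint and 17 mm tall (dimensions read to the nearest mm from the axis ticks). For the STL, each face is triangulated and given an outward normal.

solid part
  facet normal 0.0000 0.0000 -1.0000
    outer loop
      vertex 28.000 29.000 0.000
      vertex 28.000 0.000 0.000
      vertex 0.000 0.000 0.000
    endloop
  endfacet
  facet normal 0.0000 0.0000 -1.0000
    outer loop
      vertex 0.000 29.000 0.000
      vertex 28.000 29.000 0.000
      vertex 0.000 0.000 0.000
    endloop
  endfacet
  facet normal 0.0000 0.0000 1.0000
    outer loop
      vertex 0.000 0.000 17.000
      vertex 28.000 0.000 17.000
      vertex 28.000 29.000 17.000
    endloop
  endfacet
  facet normal 0.0000 0.0000 1.0000
    outer loop
      vertex 0.000 0.000 17.000
      vertex 28.000 29.000 17.000
      vertex 0.000 29.000 17.000
    endloop
  endfacet
  facet normal 0.0000 -1.0000 0.0000
    outer loop
      vertex 0.000 0.000 0.000
      vertex 28.000 0.000 0.000
      vertex 28.000 0.000 17.000
    endloop
  endfacet
  facet normal 0.0000 -1.0000 0.0000
    outer loop
      vertex 0.000 0.000 0.000
      vertex 28.000 0.000 17.000
      vertex 0.000 0.000 17.000
    endloop
  endfacet
  facet normal 0.0000 1.0000 0.0000
    outer loop
      vertex 28.000 29.000 17.000
      vertex 28.000 29.000 0.000
      vertex 0.000 29.000 0.000
    endloop
  endfacet
  facet normal 0.0000 1.0000 0.0000
    outer loop
      vertex 0.000 29.000 17.000
      vertex 28.000 29.000 17.000
      vertex 0.000 29.000 0.000
    endloop
  endfacet
  facet normal -1.0000 0.0000 0.0000
    outer loop
      vertex 0.000 29.000 17.000
      vertex 0.000 29.000 0.000
      vertex 0.000 0.000 0.000
    endloop
  endfacet
  facet normal -1.0000 0.0000 0.0000
    outer loop
      vertex 0.000 0.000 17.000
      vertex 0.000 29.000 17.000
      vertex 0.000 0.000 0.000
    endloop
  endfacet
  facet normal 1.0000 0.0000 0.0000
    outer loop
      vertex 28.000 0.000 0.000
      vertex 28.000 29.000 0.000
      vertex 28.000 29.000 17.000
    endloop
  endfacet
  facet normal 1.0000 0.0000 0.0000
    outer loop
      vertex 28.000 0.000 0.000
      vertex 28.000 29.000 17.000
      vertex 28.000 0.000 17.000
    endloop
  endfacet
endsolid part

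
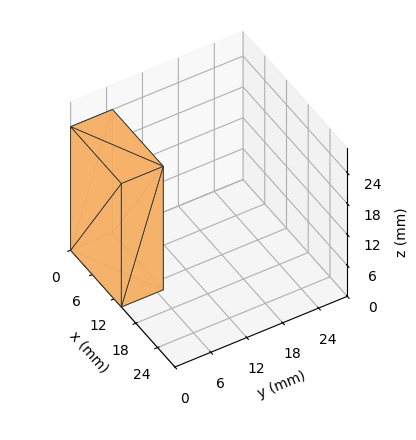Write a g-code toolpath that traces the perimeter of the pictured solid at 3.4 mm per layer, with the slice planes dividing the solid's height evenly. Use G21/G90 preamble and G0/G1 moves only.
Reading the render: the shape is a rectangular box, roughly 14 × 7 mm footprint and 24 mm tall (dimensions read to the nearest mm from the axis ticks). For the g-code, the solid's height is divided into equal slices at the stated Δz and each level perimeter traced with G1 moves after a G0 lift.

; perimeter-only toolpath
G21 ; units = mm
G90 ; absolute positioning
G28 ; home
; layer 1
G0 Z3.4
G0 X0.0 Y0.0
G1 X14.0 Y0.0
G1 X14.0 Y7.0
G1 X0.0 Y7.0
G1 X0.0 Y0.0
; layer 2
G0 Z6.9
G0 X0.0 Y0.0
G1 X14.0 Y0.0
G1 X14.0 Y7.0
G1 X0.0 Y7.0
G1 X0.0 Y0.0
; layer 3
G0 Z10.3
G0 X0.0 Y0.0
G1 X14.0 Y0.0
G1 X14.0 Y7.0
G1 X0.0 Y7.0
G1 X0.0 Y0.0
; layer 4
G0 Z13.7
G0 X0.0 Y0.0
G1 X14.0 Y0.0
G1 X14.0 Y7.0
G1 X0.0 Y7.0
G1 X0.0 Y0.0
; layer 5
G0 Z17.1
G0 X0.0 Y0.0
G1 X14.0 Y0.0
G1 X14.0 Y7.0
G1 X0.0 Y7.0
G1 X0.0 Y0.0
; layer 6
G0 Z20.6
G0 X0.0 Y0.0
G1 X14.0 Y0.0
G1 X14.0 Y7.0
G1 X0.0 Y7.0
G1 X0.0 Y0.0
; layer 7
G0 Z24.0
G0 X0.0 Y0.0
G1 X14.0 Y0.0
G1 X14.0 Y7.0
G1 X0.0 Y7.0
G1 X0.0 Y0.0
M2 ; end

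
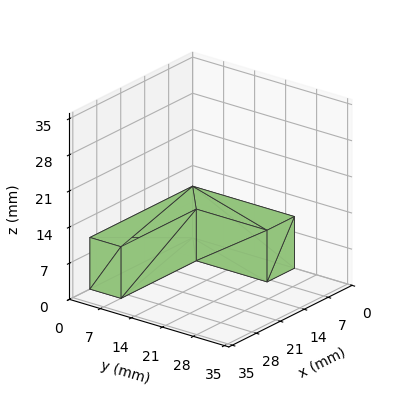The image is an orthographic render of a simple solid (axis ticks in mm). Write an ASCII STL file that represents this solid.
Reading the render: the shape is an L-shaped prism: outer 30 × 23 mm, arm thicknesses ≈ 7 mm (horizontal) and 8 mm (vertical), extruded 10 mm in z (dimensions read to the nearest mm from the axis ticks). For the STL, each face is triangulated and given an outward normal.

solid part
  facet normal 0.0000 0.0000 -1.0000
    outer loop
      vertex 30.00 7.00 0.00
      vertex 30.00 0.00 0.00
      vertex 0.00 0.00 0.00
    endloop
  endfacet
  facet normal 0.0000 0.0000 -1.0000
    outer loop
      vertex 8.00 7.00 0.00
      vertex 30.00 7.00 0.00
      vertex 0.00 0.00 0.00
    endloop
  endfacet
  facet normal 0.0000 0.0000 -1.0000
    outer loop
      vertex 8.00 23.00 0.00
      vertex 8.00 7.00 0.00
      vertex 0.00 0.00 0.00
    endloop
  endfacet
  facet normal 0.0000 0.0000 -1.0000
    outer loop
      vertex 0.00 23.00 0.00
      vertex 8.00 23.00 0.00
      vertex 0.00 0.00 0.00
    endloop
  endfacet
  facet normal 0.0000 0.0000 1.0000
    outer loop
      vertex 0.00 0.00 10.00
      vertex 30.00 0.00 10.00
      vertex 30.00 7.00 10.00
    endloop
  endfacet
  facet normal 0.0000 0.0000 1.0000
    outer loop
      vertex 0.00 0.00 10.00
      vertex 30.00 7.00 10.00
      vertex 8.00 7.00 10.00
    endloop
  endfacet
  facet normal 0.0000 0.0000 1.0000
    outer loop
      vertex 0.00 0.00 10.00
      vertex 8.00 7.00 10.00
      vertex 8.00 23.00 10.00
    endloop
  endfacet
  facet normal 0.0000 0.0000 1.0000
    outer loop
      vertex 0.00 0.00 10.00
      vertex 8.00 23.00 10.00
      vertex 0.00 23.00 10.00
    endloop
  endfacet
  facet normal 0.0000 -1.0000 0.0000
    outer loop
      vertex 0.00 0.00 0.00
      vertex 30.00 0.00 0.00
      vertex 30.00 0.00 10.00
    endloop
  endfacet
  facet normal 0.0000 -1.0000 0.0000
    outer loop
      vertex 0.00 0.00 0.00
      vertex 30.00 0.00 10.00
      vertex 0.00 0.00 10.00
    endloop
  endfacet
  facet normal 1.0000 0.0000 0.0000
    outer loop
      vertex 30.00 0.00 0.00
      vertex 30.00 7.00 0.00
      vertex 30.00 7.00 10.00
    endloop
  endfacet
  facet normal 1.0000 0.0000 0.0000
    outer loop
      vertex 30.00 0.00 0.00
      vertex 30.00 7.00 10.00
      vertex 30.00 0.00 10.00
    endloop
  endfacet
  facet normal 0.0000 1.0000 0.0000
    outer loop
      vertex 30.00 7.00 0.00
      vertex 8.00 7.00 0.00
      vertex 8.00 7.00 10.00
    endloop
  endfacet
  facet normal 0.0000 1.0000 0.0000
    outer loop
      vertex 30.00 7.00 0.00
      vertex 8.00 7.00 10.00
      vertex 30.00 7.00 10.00
    endloop
  endfacet
  facet normal 1.0000 0.0000 0.0000
    outer loop
      vertex 8.00 7.00 0.00
      vertex 8.00 23.00 0.00
      vertex 8.00 23.00 10.00
    endloop
  endfacet
  facet normal 1.0000 0.0000 0.0000
    outer loop
      vertex 8.00 7.00 0.00
      vertex 8.00 23.00 10.00
      vertex 8.00 7.00 10.00
    endloop
  endfacet
  facet normal 0.0000 1.0000 0.0000
    outer loop
      vertex 8.00 23.00 0.00
      vertex 0.00 23.00 0.00
      vertex 0.00 23.00 10.00
    endloop
  endfacet
  facet normal 0.0000 1.0000 0.0000
    outer loop
      vertex 8.00 23.00 0.00
      vertex 0.00 23.00 10.00
      vertex 8.00 23.00 10.00
    endloop
  endfacet
  facet normal -1.0000 0.0000 0.0000
    outer loop
      vertex 0.00 23.00 0.00
      vertex 0.00 0.00 0.00
      vertex 0.00 0.00 10.00
    endloop
  endfacet
  facet normal -1.0000 0.0000 0.0000
    outer loop
      vertex 0.00 23.00 0.00
      vertex 0.00 0.00 10.00
      vertex 0.00 23.00 10.00
    endloop
  endfacet
endsolid part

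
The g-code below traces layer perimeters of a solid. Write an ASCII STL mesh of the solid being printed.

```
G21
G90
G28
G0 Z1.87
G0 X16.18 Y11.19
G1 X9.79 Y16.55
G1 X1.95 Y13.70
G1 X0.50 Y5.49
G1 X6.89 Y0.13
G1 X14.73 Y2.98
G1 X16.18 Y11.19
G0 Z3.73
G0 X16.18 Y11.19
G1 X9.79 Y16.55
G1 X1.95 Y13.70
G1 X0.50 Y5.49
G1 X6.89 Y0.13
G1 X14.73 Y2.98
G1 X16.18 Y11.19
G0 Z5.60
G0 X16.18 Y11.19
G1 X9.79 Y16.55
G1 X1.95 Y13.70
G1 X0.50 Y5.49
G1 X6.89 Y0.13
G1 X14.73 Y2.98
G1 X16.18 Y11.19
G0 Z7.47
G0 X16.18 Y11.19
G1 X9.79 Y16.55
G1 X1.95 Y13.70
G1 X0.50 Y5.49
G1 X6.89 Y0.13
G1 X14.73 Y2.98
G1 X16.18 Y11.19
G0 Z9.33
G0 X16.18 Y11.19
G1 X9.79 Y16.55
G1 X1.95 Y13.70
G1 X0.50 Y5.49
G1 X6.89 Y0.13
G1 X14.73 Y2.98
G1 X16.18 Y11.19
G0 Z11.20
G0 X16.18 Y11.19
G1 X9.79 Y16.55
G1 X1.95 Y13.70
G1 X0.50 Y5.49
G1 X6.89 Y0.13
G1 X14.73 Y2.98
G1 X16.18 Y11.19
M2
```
solid part
  facet normal 0.0000 0.0000 -1.0000
    outer loop
      vertex 1.95 13.70 0.00
      vertex 9.79 16.55 0.00
      vertex 16.18 11.19 0.00
    endloop
  endfacet
  facet normal 0.0000 0.0000 -1.0000
    outer loop
      vertex 0.50 5.49 0.00
      vertex 1.95 13.70 0.00
      vertex 16.18 11.19 0.00
    endloop
  endfacet
  facet normal 0.0000 0.0000 -1.0000
    outer loop
      vertex 6.89 0.13 0.00
      vertex 0.50 5.49 0.00
      vertex 16.18 11.19 0.00
    endloop
  endfacet
  facet normal 0.0000 0.0000 -1.0000
    outer loop
      vertex 14.73 2.98 0.00
      vertex 6.89 0.13 0.00
      vertex 16.18 11.19 0.00
    endloop
  endfacet
  facet normal 0.0000 0.0000 1.0000
    outer loop
      vertex 16.18 11.19 11.20
      vertex 9.79 16.55 11.20
      vertex 1.95 13.70 11.20
    endloop
  endfacet
  facet normal 0.0000 0.0000 1.0000
    outer loop
      vertex 16.18 11.19 11.20
      vertex 1.95 13.70 11.20
      vertex 0.50 5.49 11.20
    endloop
  endfacet
  facet normal 0.0000 0.0000 1.0000
    outer loop
      vertex 16.18 11.19 11.20
      vertex 0.50 5.49 11.20
      vertex 6.89 0.13 11.20
    endloop
  endfacet
  facet normal 0.0000 0.0000 1.0000
    outer loop
      vertex 16.18 11.19 11.20
      vertex 6.89 0.13 11.20
      vertex 14.73 2.98 11.20
    endloop
  endfacet
  facet normal 0.6427 0.7662 0.0000
    outer loop
      vertex 16.18 11.19 0.00
      vertex 9.79 16.55 0.00
      vertex 9.79 16.55 11.20
    endloop
  endfacet
  facet normal 0.6427 0.7662 0.0000
    outer loop
      vertex 16.18 11.19 0.00
      vertex 9.79 16.55 11.20
      vertex 16.18 11.19 11.20
    endloop
  endfacet
  facet normal -0.3416 0.9398 0.0000
    outer loop
      vertex 9.79 16.55 0.00
      vertex 1.95 13.70 0.00
      vertex 1.95 13.70 11.20
    endloop
  endfacet
  facet normal -0.3416 0.9398 0.0000
    outer loop
      vertex 9.79 16.55 0.00
      vertex 1.95 13.70 11.20
      vertex 9.79 16.55 11.20
    endloop
  endfacet
  facet normal -0.9848 0.1739 0.0000
    outer loop
      vertex 1.95 13.70 0.00
      vertex 0.50 5.49 0.00
      vertex 0.50 5.49 11.20
    endloop
  endfacet
  facet normal -0.9848 0.1739 0.0000
    outer loop
      vertex 1.95 13.70 0.00
      vertex 0.50 5.49 11.20
      vertex 1.95 13.70 11.20
    endloop
  endfacet
  facet normal -0.6427 -0.7662 0.0000
    outer loop
      vertex 0.50 5.49 0.00
      vertex 6.89 0.13 0.00
      vertex 6.89 0.13 11.20
    endloop
  endfacet
  facet normal -0.6427 -0.7662 0.0000
    outer loop
      vertex 0.50 5.49 0.00
      vertex 6.89 0.13 11.20
      vertex 0.50 5.49 11.20
    endloop
  endfacet
  facet normal 0.3416 -0.9398 0.0000
    outer loop
      vertex 6.89 0.13 0.00
      vertex 14.73 2.98 0.00
      vertex 14.73 2.98 11.20
    endloop
  endfacet
  facet normal 0.3416 -0.9398 0.0000
    outer loop
      vertex 6.89 0.13 0.00
      vertex 14.73 2.98 11.20
      vertex 6.89 0.13 11.20
    endloop
  endfacet
  facet normal 0.9848 -0.1739 0.0000
    outer loop
      vertex 14.73 2.98 0.00
      vertex 16.18 11.19 0.00
      vertex 16.18 11.19 11.20
    endloop
  endfacet
  facet normal 0.9848 -0.1739 0.0000
    outer loop
      vertex 14.73 2.98 0.00
      vertex 16.18 11.19 11.20
      vertex 14.73 2.98 11.20
    endloop
  endfacet
endsolid part

The G0 Z moves step by Δz≈1.87 mm. Every layer's G1 loop is the same polygon, so the solid is a straight extrusion of it from z=0 to z≈11.2. Closing with flat bottom and top caps and triangulating gives 20 facets — a regular 6-sided prism (a cylinder approximated with 6 flat sides), circumscribed radius ≈ 8.34 mm, height ≈ 11.2 mm.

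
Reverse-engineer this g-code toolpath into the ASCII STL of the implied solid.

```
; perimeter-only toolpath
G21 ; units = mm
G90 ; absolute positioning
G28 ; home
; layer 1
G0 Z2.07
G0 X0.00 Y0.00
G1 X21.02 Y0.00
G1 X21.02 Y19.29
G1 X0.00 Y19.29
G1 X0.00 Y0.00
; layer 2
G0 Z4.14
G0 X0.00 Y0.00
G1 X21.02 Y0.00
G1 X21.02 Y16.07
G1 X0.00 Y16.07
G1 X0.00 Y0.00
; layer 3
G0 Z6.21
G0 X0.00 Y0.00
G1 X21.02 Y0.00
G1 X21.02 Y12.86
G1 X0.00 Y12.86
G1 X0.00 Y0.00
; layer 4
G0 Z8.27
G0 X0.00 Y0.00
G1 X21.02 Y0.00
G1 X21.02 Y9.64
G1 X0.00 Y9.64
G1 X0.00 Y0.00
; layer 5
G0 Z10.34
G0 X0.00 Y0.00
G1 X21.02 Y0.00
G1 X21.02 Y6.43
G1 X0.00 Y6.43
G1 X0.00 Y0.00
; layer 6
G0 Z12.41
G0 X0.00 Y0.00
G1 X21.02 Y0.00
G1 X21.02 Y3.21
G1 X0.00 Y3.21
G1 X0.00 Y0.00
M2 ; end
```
solid part
  facet normal 0.0000 0.0000 -1.0000
    outer loop
      vertex 21.02 22.50 0.00
      vertex 21.02 0.00 0.00
      vertex 0.00 0.00 0.00
    endloop
  endfacet
  facet normal 0.0000 0.0000 -1.0000
    outer loop
      vertex 0.00 22.50 0.00
      vertex 21.02 22.50 0.00
      vertex 0.00 0.00 0.00
    endloop
  endfacet
  facet normal 0.0000 -1.0000 0.0000
    outer loop
      vertex 0.00 0.00 0.00
      vertex 21.02 0.00 0.00
      vertex 21.02 0.00 14.48
    endloop
  endfacet
  facet normal 0.0000 -1.0000 0.0000
    outer loop
      vertex 0.00 0.00 0.00
      vertex 21.02 0.00 14.48
      vertex 0.00 0.00 14.48
    endloop
  endfacet
  facet normal 0.0000 0.5412 0.8409
    outer loop
      vertex 0.00 0.00 14.48
      vertex 21.02 0.00 14.48
      vertex 21.02 22.50 0.00
    endloop
  endfacet
  facet normal 0.0000 0.5412 0.8409
    outer loop
      vertex 0.00 0.00 14.48
      vertex 21.02 22.50 0.00
      vertex 0.00 22.50 0.00
    endloop
  endfacet
  facet normal -1.0000 0.0000 0.0000
    outer loop
      vertex 0.00 0.00 14.48
      vertex 0.00 22.50 0.00
      vertex 0.00 0.00 0.00
    endloop
  endfacet
  facet normal 1.0000 0.0000 0.0000
    outer loop
      vertex 21.02 0.00 0.00
      vertex 21.02 22.50 0.00
      vertex 21.02 0.00 14.48
    endloop
  endfacet
endsolid part

The G0 Z moves step by Δz≈2.07 mm. The G1 loops shrink linearly with z, so the solid tapers from its base footprint up to z≈14.5. Closing with a flat bottom cap and the tapered top and triangulating gives 8 facets — a wedge (ramp): 21 × 22.5 mm base, rising to 14.5 mm along the y=0 edge and sloping linearly to z=0 at y=22.5.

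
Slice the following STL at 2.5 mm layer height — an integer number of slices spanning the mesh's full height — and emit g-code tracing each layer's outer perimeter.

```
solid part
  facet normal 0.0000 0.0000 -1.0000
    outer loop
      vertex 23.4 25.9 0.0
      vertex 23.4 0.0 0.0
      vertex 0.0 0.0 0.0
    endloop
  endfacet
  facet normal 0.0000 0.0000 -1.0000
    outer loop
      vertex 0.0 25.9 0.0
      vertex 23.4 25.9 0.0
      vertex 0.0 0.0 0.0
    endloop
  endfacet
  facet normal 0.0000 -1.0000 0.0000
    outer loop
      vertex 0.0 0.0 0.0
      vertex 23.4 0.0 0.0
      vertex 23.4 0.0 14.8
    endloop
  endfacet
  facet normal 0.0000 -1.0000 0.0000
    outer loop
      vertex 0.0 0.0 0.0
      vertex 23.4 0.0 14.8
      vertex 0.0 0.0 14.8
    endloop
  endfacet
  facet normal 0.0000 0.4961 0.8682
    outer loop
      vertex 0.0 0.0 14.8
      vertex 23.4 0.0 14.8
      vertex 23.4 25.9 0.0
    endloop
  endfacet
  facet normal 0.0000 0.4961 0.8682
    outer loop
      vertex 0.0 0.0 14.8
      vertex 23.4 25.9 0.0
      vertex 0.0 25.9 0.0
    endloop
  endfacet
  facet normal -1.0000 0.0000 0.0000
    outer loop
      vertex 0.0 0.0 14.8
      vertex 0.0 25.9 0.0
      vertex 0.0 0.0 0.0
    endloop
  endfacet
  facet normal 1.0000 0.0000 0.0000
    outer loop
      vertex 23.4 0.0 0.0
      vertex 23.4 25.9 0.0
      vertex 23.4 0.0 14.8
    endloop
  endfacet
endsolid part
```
; perimeter-only toolpath
G21 ; units = mm
G90 ; absolute positioning
G28 ; home
; layer 1
G0 Z2.5
G0 X0.0 Y0.0
G1 X23.4 Y0.0
G1 X23.4 Y21.6
G1 X0.0 Y21.6
G1 X0.0 Y0.0
; layer 2
G0 Z4.9
G0 X0.0 Y0.0
G1 X23.4 Y0.0
G1 X23.4 Y17.3
G1 X0.0 Y17.3
G1 X0.0 Y0.0
; layer 3
G0 Z7.4
G0 X0.0 Y0.0
G1 X23.4 Y0.0
G1 X23.4 Y12.9
G1 X0.0 Y12.9
G1 X0.0 Y0.0
; layer 4
G0 Z9.9
G0 X0.0 Y0.0
G1 X23.4 Y0.0
G1 X23.4 Y8.6
G1 X0.0 Y8.6
G1 X0.0 Y0.0
; layer 5
G0 Z12.3
G0 X0.0 Y0.0
G1 X23.4 Y0.0
G1 X23.4 Y4.3
G1 X0.0 Y4.3
G1 X0.0 Y0.0
M2 ; end

The solid is a wedge (ramp): 23.4 × 25.9 mm base, rising to 14.8 mm along the y=0 edge and sloping linearly to z=0 at y=25.9. Slicing at Δz = 2.5 mm — 6 equal slices spanning the solid's height, so layer i sits at z = i·h/6 — gives 5 non-empty perimeters. Each is a 4-segment closed polygon; G0 lifts to the layer z and rapids to the start vertex, then G1 traces the edges. The cross-section shrinks linearly with z (the slice at the apex is degenerate and omitted).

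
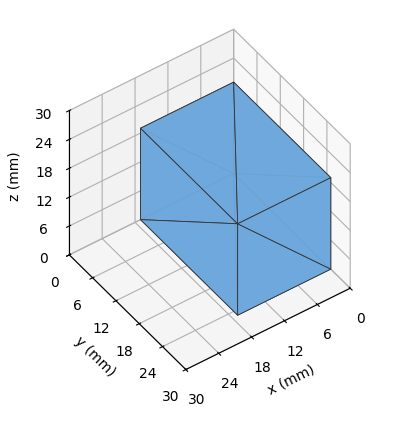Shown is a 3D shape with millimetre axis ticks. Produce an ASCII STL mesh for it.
Reading the render: the shape is a rectangular box, roughly 17 × 25 mm footprint and 19 mm tall (dimensions read to the nearest mm from the axis ticks). For the STL, each face is triangulated and given an outward normal.

solid part
  facet normal 0.0000 0.0000 -1.0000
    outer loop
      vertex 17.0 25.0 0.0
      vertex 17.0 0.0 0.0
      vertex 0.0 0.0 0.0
    endloop
  endfacet
  facet normal 0.0000 0.0000 -1.0000
    outer loop
      vertex 0.0 25.0 0.0
      vertex 17.0 25.0 0.0
      vertex 0.0 0.0 0.0
    endloop
  endfacet
  facet normal 0.0000 0.0000 1.0000
    outer loop
      vertex 0.0 0.0 19.0
      vertex 17.0 0.0 19.0
      vertex 17.0 25.0 19.0
    endloop
  endfacet
  facet normal 0.0000 0.0000 1.0000
    outer loop
      vertex 0.0 0.0 19.0
      vertex 17.0 25.0 19.0
      vertex 0.0 25.0 19.0
    endloop
  endfacet
  facet normal 0.0000 -1.0000 0.0000
    outer loop
      vertex 0.0 0.0 0.0
      vertex 17.0 0.0 0.0
      vertex 17.0 0.0 19.0
    endloop
  endfacet
  facet normal 0.0000 -1.0000 0.0000
    outer loop
      vertex 0.0 0.0 0.0
      vertex 17.0 0.0 19.0
      vertex 0.0 0.0 19.0
    endloop
  endfacet
  facet normal 0.0000 1.0000 0.0000
    outer loop
      vertex 17.0 25.0 19.0
      vertex 17.0 25.0 0.0
      vertex 0.0 25.0 0.0
    endloop
  endfacet
  facet normal 0.0000 1.0000 0.0000
    outer loop
      vertex 0.0 25.0 19.0
      vertex 17.0 25.0 19.0
      vertex 0.0 25.0 0.0
    endloop
  endfacet
  facet normal -1.0000 0.0000 0.0000
    outer loop
      vertex 0.0 25.0 19.0
      vertex 0.0 25.0 0.0
      vertex 0.0 0.0 0.0
    endloop
  endfacet
  facet normal -1.0000 0.0000 0.0000
    outer loop
      vertex 0.0 0.0 19.0
      vertex 0.0 25.0 19.0
      vertex 0.0 0.0 0.0
    endloop
  endfacet
  facet normal 1.0000 0.0000 0.0000
    outer loop
      vertex 17.0 0.0 0.0
      vertex 17.0 25.0 0.0
      vertex 17.0 25.0 19.0
    endloop
  endfacet
  facet normal 1.0000 0.0000 0.0000
    outer loop
      vertex 17.0 0.0 0.0
      vertex 17.0 25.0 19.0
      vertex 17.0 0.0 19.0
    endloop
  endfacet
endsolid part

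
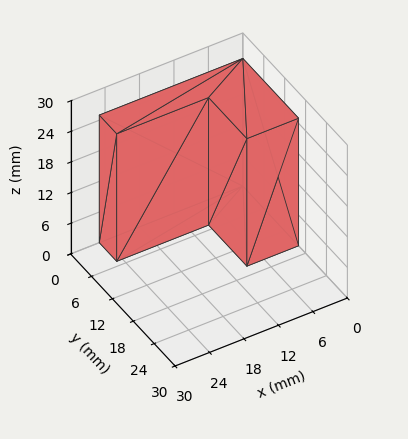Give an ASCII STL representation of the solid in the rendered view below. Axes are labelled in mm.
Reading the render: the shape is an L-shaped prism: outer 25 × 16 mm, arm thicknesses ≈ 5 mm (horizontal) and 9 mm (vertical), extruded 25 mm in z (dimensions read to the nearest mm from the axis ticks). For the STL, each face is triangulated and given an outward normal.

solid part
  facet normal 0.0000 0.0000 -1.0000
    outer loop
      vertex 25.00 5.00 0.00
      vertex 25.00 0.00 0.00
      vertex 0.00 0.00 0.00
    endloop
  endfacet
  facet normal 0.0000 0.0000 -1.0000
    outer loop
      vertex 9.00 5.00 0.00
      vertex 25.00 5.00 0.00
      vertex 0.00 0.00 0.00
    endloop
  endfacet
  facet normal 0.0000 0.0000 -1.0000
    outer loop
      vertex 9.00 16.00 0.00
      vertex 9.00 5.00 0.00
      vertex 0.00 0.00 0.00
    endloop
  endfacet
  facet normal 0.0000 0.0000 -1.0000
    outer loop
      vertex 0.00 16.00 0.00
      vertex 9.00 16.00 0.00
      vertex 0.00 0.00 0.00
    endloop
  endfacet
  facet normal 0.0000 0.0000 1.0000
    outer loop
      vertex 0.00 0.00 25.00
      vertex 25.00 0.00 25.00
      vertex 25.00 5.00 25.00
    endloop
  endfacet
  facet normal 0.0000 0.0000 1.0000
    outer loop
      vertex 0.00 0.00 25.00
      vertex 25.00 5.00 25.00
      vertex 9.00 5.00 25.00
    endloop
  endfacet
  facet normal 0.0000 0.0000 1.0000
    outer loop
      vertex 0.00 0.00 25.00
      vertex 9.00 5.00 25.00
      vertex 9.00 16.00 25.00
    endloop
  endfacet
  facet normal 0.0000 0.0000 1.0000
    outer loop
      vertex 0.00 0.00 25.00
      vertex 9.00 16.00 25.00
      vertex 0.00 16.00 25.00
    endloop
  endfacet
  facet normal 0.0000 -1.0000 0.0000
    outer loop
      vertex 0.00 0.00 0.00
      vertex 25.00 0.00 0.00
      vertex 25.00 0.00 25.00
    endloop
  endfacet
  facet normal 0.0000 -1.0000 0.0000
    outer loop
      vertex 0.00 0.00 0.00
      vertex 25.00 0.00 25.00
      vertex 0.00 0.00 25.00
    endloop
  endfacet
  facet normal 1.0000 0.0000 0.0000
    outer loop
      vertex 25.00 0.00 0.00
      vertex 25.00 5.00 0.00
      vertex 25.00 5.00 25.00
    endloop
  endfacet
  facet normal 1.0000 0.0000 0.0000
    outer loop
      vertex 25.00 0.00 0.00
      vertex 25.00 5.00 25.00
      vertex 25.00 0.00 25.00
    endloop
  endfacet
  facet normal 0.0000 1.0000 0.0000
    outer loop
      vertex 25.00 5.00 0.00
      vertex 9.00 5.00 0.00
      vertex 9.00 5.00 25.00
    endloop
  endfacet
  facet normal 0.0000 1.0000 0.0000
    outer loop
      vertex 25.00 5.00 0.00
      vertex 9.00 5.00 25.00
      vertex 25.00 5.00 25.00
    endloop
  endfacet
  facet normal 1.0000 0.0000 0.0000
    outer loop
      vertex 9.00 5.00 0.00
      vertex 9.00 16.00 0.00
      vertex 9.00 16.00 25.00
    endloop
  endfacet
  facet normal 1.0000 0.0000 0.0000
    outer loop
      vertex 9.00 5.00 0.00
      vertex 9.00 16.00 25.00
      vertex 9.00 5.00 25.00
    endloop
  endfacet
  facet normal 0.0000 1.0000 0.0000
    outer loop
      vertex 9.00 16.00 0.00
      vertex 0.00 16.00 0.00
      vertex 0.00 16.00 25.00
    endloop
  endfacet
  facet normal 0.0000 1.0000 0.0000
    outer loop
      vertex 9.00 16.00 0.00
      vertex 0.00 16.00 25.00
      vertex 9.00 16.00 25.00
    endloop
  endfacet
  facet normal -1.0000 0.0000 0.0000
    outer loop
      vertex 0.00 16.00 0.00
      vertex 0.00 0.00 0.00
      vertex 0.00 0.00 25.00
    endloop
  endfacet
  facet normal -1.0000 0.0000 0.0000
    outer loop
      vertex 0.00 16.00 0.00
      vertex 0.00 0.00 25.00
      vertex 0.00 16.00 25.00
    endloop
  endfacet
endsolid part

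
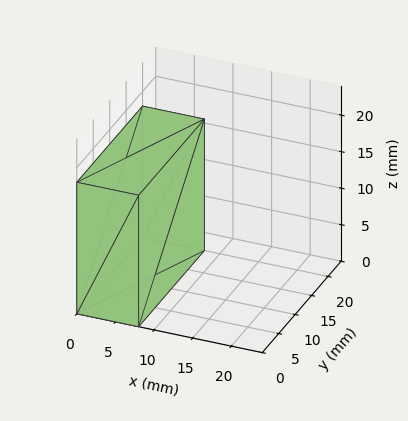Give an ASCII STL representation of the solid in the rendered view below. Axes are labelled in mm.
Reading the render: the shape is a rectangular box, roughly 8 × 20 mm footprint and 18 mm tall (dimensions read to the nearest mm from the axis ticks). For the STL, each face is triangulated and given an outward normal.

solid part
  facet normal 0.0000 0.0000 -1.0000
    outer loop
      vertex 8.000 20.000 0.000
      vertex 8.000 0.000 0.000
      vertex 0.000 0.000 0.000
    endloop
  endfacet
  facet normal 0.0000 0.0000 -1.0000
    outer loop
      vertex 0.000 20.000 0.000
      vertex 8.000 20.000 0.000
      vertex 0.000 0.000 0.000
    endloop
  endfacet
  facet normal 0.0000 0.0000 1.0000
    outer loop
      vertex 0.000 0.000 18.000
      vertex 8.000 0.000 18.000
      vertex 8.000 20.000 18.000
    endloop
  endfacet
  facet normal 0.0000 0.0000 1.0000
    outer loop
      vertex 0.000 0.000 18.000
      vertex 8.000 20.000 18.000
      vertex 0.000 20.000 18.000
    endloop
  endfacet
  facet normal 0.0000 -1.0000 0.0000
    outer loop
      vertex 0.000 0.000 0.000
      vertex 8.000 0.000 0.000
      vertex 8.000 0.000 18.000
    endloop
  endfacet
  facet normal 0.0000 -1.0000 0.0000
    outer loop
      vertex 0.000 0.000 0.000
      vertex 8.000 0.000 18.000
      vertex 0.000 0.000 18.000
    endloop
  endfacet
  facet normal 0.0000 1.0000 0.0000
    outer loop
      vertex 8.000 20.000 18.000
      vertex 8.000 20.000 0.000
      vertex 0.000 20.000 0.000
    endloop
  endfacet
  facet normal 0.0000 1.0000 0.0000
    outer loop
      vertex 0.000 20.000 18.000
      vertex 8.000 20.000 18.000
      vertex 0.000 20.000 0.000
    endloop
  endfacet
  facet normal -1.0000 0.0000 0.0000
    outer loop
      vertex 0.000 20.000 18.000
      vertex 0.000 20.000 0.000
      vertex 0.000 0.000 0.000
    endloop
  endfacet
  facet normal -1.0000 0.0000 0.0000
    outer loop
      vertex 0.000 0.000 18.000
      vertex 0.000 20.000 18.000
      vertex 0.000 0.000 0.000
    endloop
  endfacet
  facet normal 1.0000 0.0000 0.0000
    outer loop
      vertex 8.000 0.000 0.000
      vertex 8.000 20.000 0.000
      vertex 8.000 20.000 18.000
    endloop
  endfacet
  facet normal 1.0000 0.0000 0.0000
    outer loop
      vertex 8.000 0.000 0.000
      vertex 8.000 20.000 18.000
      vertex 8.000 0.000 18.000
    endloop
  endfacet
endsolid part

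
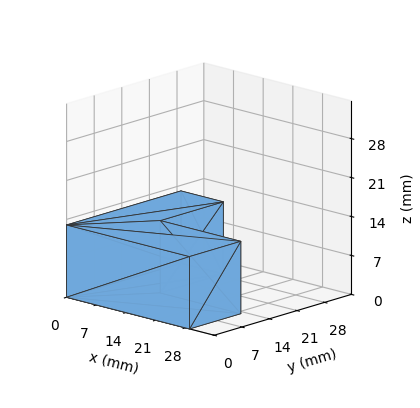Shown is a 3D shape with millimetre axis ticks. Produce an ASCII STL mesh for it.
Reading the render: the shape is an L-shaped prism: outer 29 × 29 mm, arm thicknesses ≈ 13 mm (horizontal) and 10 mm (vertical), extruded 13 mm in z (dimensions read to the nearest mm from the axis ticks). For the STL, each face is triangulated and given an outward normal.

solid part
  facet normal 0.0000 0.0000 -1.0000
    outer loop
      vertex 29.000 13.000 0.000
      vertex 29.000 0.000 0.000
      vertex 0.000 0.000 0.000
    endloop
  endfacet
  facet normal 0.0000 0.0000 -1.0000
    outer loop
      vertex 10.000 13.000 0.000
      vertex 29.000 13.000 0.000
      vertex 0.000 0.000 0.000
    endloop
  endfacet
  facet normal 0.0000 0.0000 -1.0000
    outer loop
      vertex 10.000 29.000 0.000
      vertex 10.000 13.000 0.000
      vertex 0.000 0.000 0.000
    endloop
  endfacet
  facet normal 0.0000 0.0000 -1.0000
    outer loop
      vertex 0.000 29.000 0.000
      vertex 10.000 29.000 0.000
      vertex 0.000 0.000 0.000
    endloop
  endfacet
  facet normal 0.0000 0.0000 1.0000
    outer loop
      vertex 0.000 0.000 13.000
      vertex 29.000 0.000 13.000
      vertex 29.000 13.000 13.000
    endloop
  endfacet
  facet normal 0.0000 0.0000 1.0000
    outer loop
      vertex 0.000 0.000 13.000
      vertex 29.000 13.000 13.000
      vertex 10.000 13.000 13.000
    endloop
  endfacet
  facet normal 0.0000 0.0000 1.0000
    outer loop
      vertex 0.000 0.000 13.000
      vertex 10.000 13.000 13.000
      vertex 10.000 29.000 13.000
    endloop
  endfacet
  facet normal 0.0000 0.0000 1.0000
    outer loop
      vertex 0.000 0.000 13.000
      vertex 10.000 29.000 13.000
      vertex 0.000 29.000 13.000
    endloop
  endfacet
  facet normal 0.0000 -1.0000 0.0000
    outer loop
      vertex 0.000 0.000 0.000
      vertex 29.000 0.000 0.000
      vertex 29.000 0.000 13.000
    endloop
  endfacet
  facet normal 0.0000 -1.0000 0.0000
    outer loop
      vertex 0.000 0.000 0.000
      vertex 29.000 0.000 13.000
      vertex 0.000 0.000 13.000
    endloop
  endfacet
  facet normal 1.0000 0.0000 0.0000
    outer loop
      vertex 29.000 0.000 0.000
      vertex 29.000 13.000 0.000
      vertex 29.000 13.000 13.000
    endloop
  endfacet
  facet normal 1.0000 0.0000 0.0000
    outer loop
      vertex 29.000 0.000 0.000
      vertex 29.000 13.000 13.000
      vertex 29.000 0.000 13.000
    endloop
  endfacet
  facet normal 0.0000 1.0000 0.0000
    outer loop
      vertex 29.000 13.000 0.000
      vertex 10.000 13.000 0.000
      vertex 10.000 13.000 13.000
    endloop
  endfacet
  facet normal 0.0000 1.0000 0.0000
    outer loop
      vertex 29.000 13.000 0.000
      vertex 10.000 13.000 13.000
      vertex 29.000 13.000 13.000
    endloop
  endfacet
  facet normal 1.0000 0.0000 0.0000
    outer loop
      vertex 10.000 13.000 0.000
      vertex 10.000 29.000 0.000
      vertex 10.000 29.000 13.000
    endloop
  endfacet
  facet normal 1.0000 0.0000 0.0000
    outer loop
      vertex 10.000 13.000 0.000
      vertex 10.000 29.000 13.000
      vertex 10.000 13.000 13.000
    endloop
  endfacet
  facet normal 0.0000 1.0000 0.0000
    outer loop
      vertex 10.000 29.000 0.000
      vertex 0.000 29.000 0.000
      vertex 0.000 29.000 13.000
    endloop
  endfacet
  facet normal 0.0000 1.0000 0.0000
    outer loop
      vertex 10.000 29.000 0.000
      vertex 0.000 29.000 13.000
      vertex 10.000 29.000 13.000
    endloop
  endfacet
  facet normal -1.0000 0.0000 0.0000
    outer loop
      vertex 0.000 29.000 0.000
      vertex 0.000 0.000 0.000
      vertex 0.000 0.000 13.000
    endloop
  endfacet
  facet normal -1.0000 0.0000 0.0000
    outer loop
      vertex 0.000 29.000 0.000
      vertex 0.000 0.000 13.000
      vertex 0.000 29.000 13.000
    endloop
  endfacet
endsolid part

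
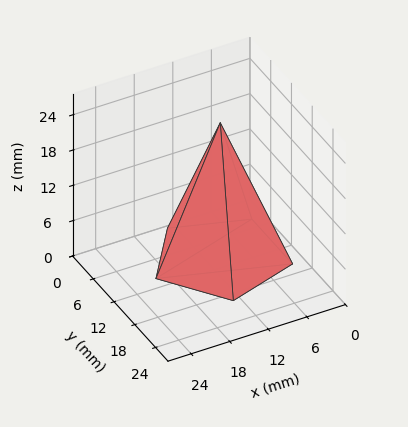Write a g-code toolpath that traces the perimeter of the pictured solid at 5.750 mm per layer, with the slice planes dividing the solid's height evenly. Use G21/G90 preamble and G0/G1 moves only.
Reading the render: the shape is a regular 5-sided pyramid, base circumscribed radius ≈ 10 mm, apex at z ≈ 23 mm (dimensions read to the nearest mm from the axis ticks). For the g-code, the solid's height is divided into equal slices at the stated Δz and each level perimeter traced with G1 moves after a G0 lift.

; perimeter-only toolpath
G21 ; units = mm
G90 ; absolute positioning
G28 ; home
; layer 1
G0 Z5.750
G0 X17.500 Y10.000
G1 X12.317 Y17.133
G1 X3.933 Y14.409
G1 X3.933 Y5.591
G1 X12.317 Y2.867
G1 X17.500 Y10.000
; layer 2
G0 Z11.500
G0 X15.000 Y10.000
G1 X11.545 Y14.755
G1 X5.955 Y12.939
G1 X5.955 Y7.061
G1 X11.545 Y5.245
G1 X15.000 Y10.000
; layer 3
G0 Z17.250
G0 X12.500 Y10.000
G1 X10.773 Y12.378
G1 X7.978 Y11.470
G1 X7.978 Y8.530
G1 X10.773 Y7.622
G1 X12.500 Y10.000
M2 ; end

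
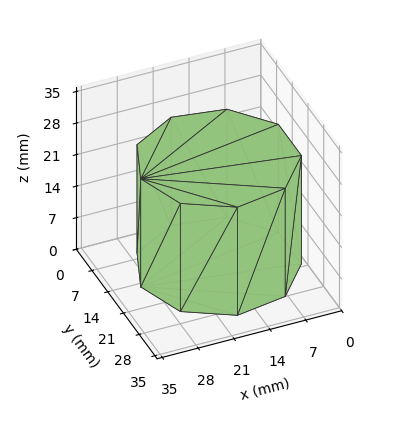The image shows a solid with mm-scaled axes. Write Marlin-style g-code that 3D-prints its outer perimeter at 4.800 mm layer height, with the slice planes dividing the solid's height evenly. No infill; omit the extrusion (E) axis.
Reading the render: the shape is a regular 9-sided prism (a cylinder approximated with 9 flat sides), circumscribed radius ≈ 15 mm, height ≈ 24 mm (dimensions read to the nearest mm from the axis ticks). For the g-code, the solid's height is divided into equal slices at the stated Δz and each level perimeter traced with G1 moves after a G0 lift.

; perimeter-only toolpath
G21 ; units = mm
G90 ; absolute positioning
G28 ; home
; layer 1
G0 Z4.800
G0 X30.000 Y15.000
G1 X26.491 Y24.642
G1 X17.605 Y29.772
G1 X7.500 Y27.990
G1 X0.905 Y20.130
G1 X0.905 Y9.870
G1 X7.500 Y2.010
G1 X17.605 Y0.228
G1 X26.491 Y5.358
G1 X30.000 Y15.000
; layer 2
G0 Z9.600
G0 X30.000 Y15.000
G1 X26.491 Y24.642
G1 X17.605 Y29.772
G1 X7.500 Y27.990
G1 X0.905 Y20.130
G1 X0.905 Y9.870
G1 X7.500 Y2.010
G1 X17.605 Y0.228
G1 X26.491 Y5.358
G1 X30.000 Y15.000
; layer 3
G0 Z14.400
G0 X30.000 Y15.000
G1 X26.491 Y24.642
G1 X17.605 Y29.772
G1 X7.500 Y27.990
G1 X0.905 Y20.130
G1 X0.905 Y9.870
G1 X7.500 Y2.010
G1 X17.605 Y0.228
G1 X26.491 Y5.358
G1 X30.000 Y15.000
; layer 4
G0 Z19.200
G0 X30.000 Y15.000
G1 X26.491 Y24.642
G1 X17.605 Y29.772
G1 X7.500 Y27.990
G1 X0.905 Y20.130
G1 X0.905 Y9.870
G1 X7.500 Y2.010
G1 X17.605 Y0.228
G1 X26.491 Y5.358
G1 X30.000 Y15.000
; layer 5
G0 Z24.000
G0 X30.000 Y15.000
G1 X26.491 Y24.642
G1 X17.605 Y29.772
G1 X7.500 Y27.990
G1 X0.905 Y20.130
G1 X0.905 Y9.870
G1 X7.500 Y2.010
G1 X17.605 Y0.228
G1 X26.491 Y5.358
G1 X30.000 Y15.000
M2 ; end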